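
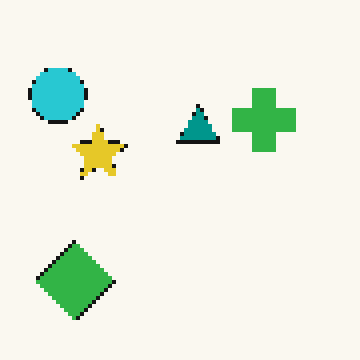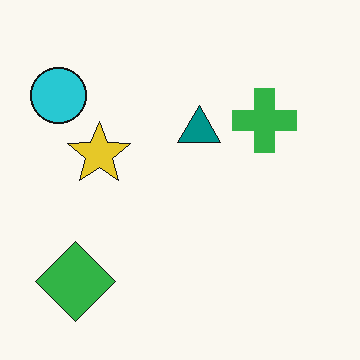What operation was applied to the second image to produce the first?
It was mildly pixelated.

Shapes are reduced to large square blocks; fine edges and outlines are lost — a downscale-then-upscale (mosaic) effect.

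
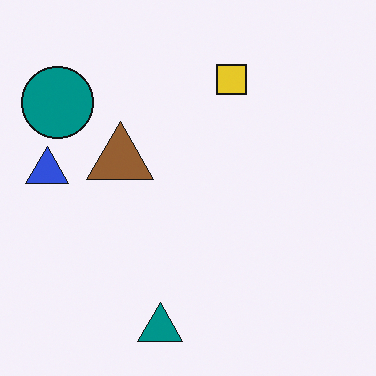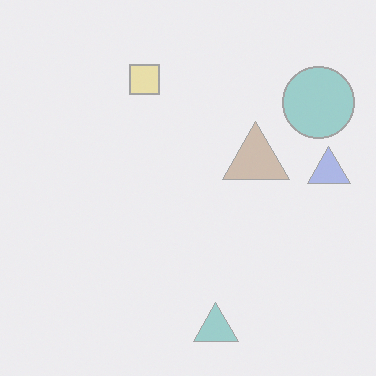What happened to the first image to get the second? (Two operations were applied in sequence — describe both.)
It was washed out (contrast reduced), then flipped horizontally (left ↔ right).

Tones are pushed toward mid-grey across the whole image — a global contrast change. The blue triangle is in the left of the first image and the right of the second — shapes on opposite sides of the vertical midline have swapped in a mirror flip.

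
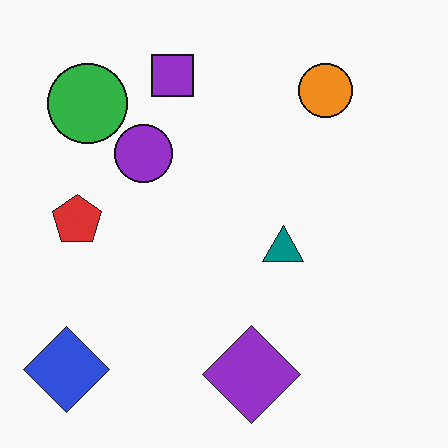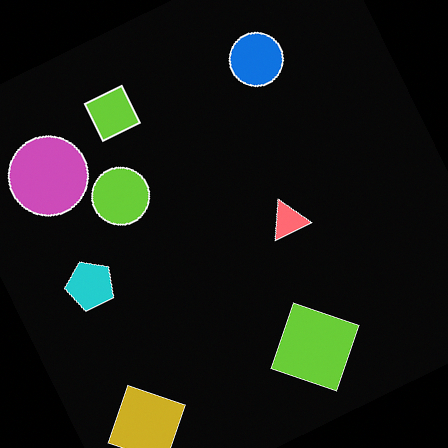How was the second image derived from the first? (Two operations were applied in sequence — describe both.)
It was color-inverted (negative), then rotated counter-clockwise by a moderate amount.

The light background has become dark and every shape's color is its complement — a photographic negative. Every shape is tilted by the same angle and the image corners show triangular fill wedges — a whole-image rotation by a non-right angle.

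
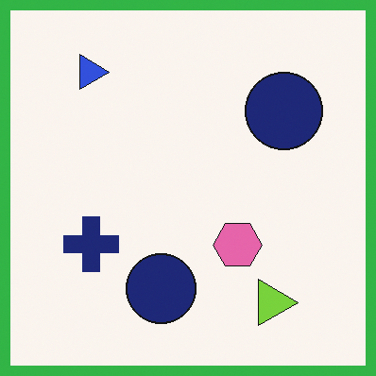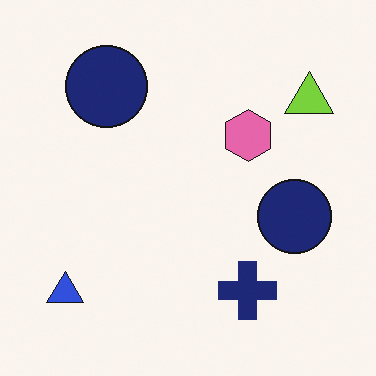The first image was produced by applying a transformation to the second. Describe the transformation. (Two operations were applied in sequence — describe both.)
The image was rotated 90° clockwise, then framed with a green border.

The blue triangle sits in the bottom-left of the second image and the top-left of the first — consistent with a whole-image 90° clockwise rotation. A solid green frame runs around the edge of the first image, with the content slightly shrunk inside it.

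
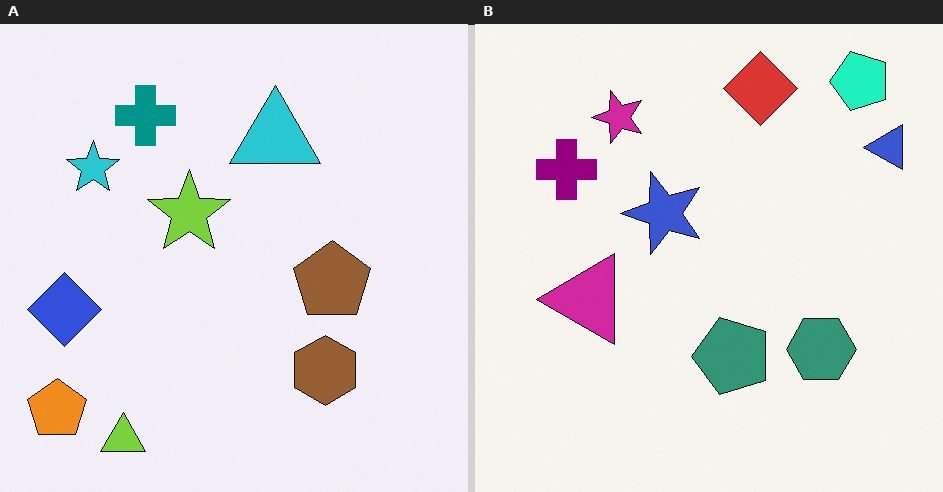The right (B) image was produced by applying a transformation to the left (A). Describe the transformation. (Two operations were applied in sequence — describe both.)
The transformation is: hue-shifted through roughly a third of the color wheel, then transposed (reflected across the top-left ↔ bottom-right diagonal).

Every shape's color has rotated by the same amount around the hue wheel — a uniform hue shift. Shapes have swapped their row and column positions — what was in the top-right is now in the bottom-left — a diagonal reflection.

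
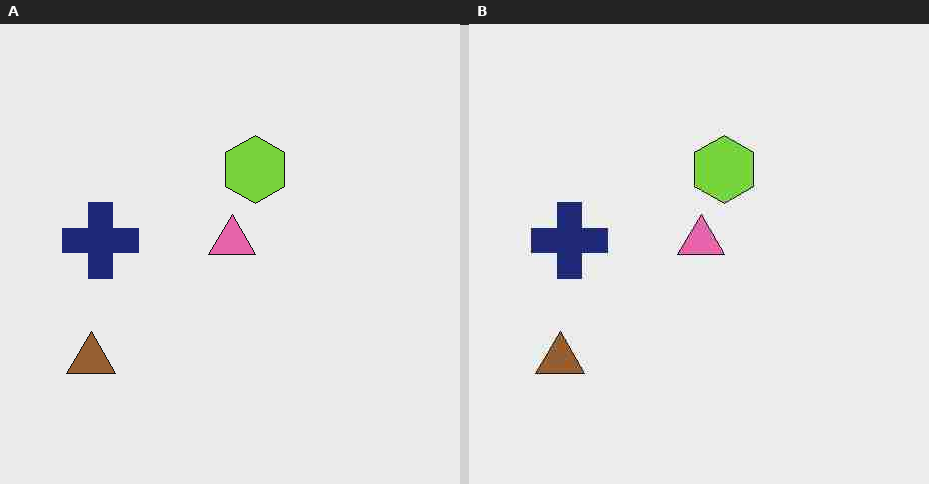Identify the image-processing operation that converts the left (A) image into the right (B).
The transformation is: degraded with heavy JPEG compression.

Blocky 8×8 compression artifacts appear around shape edges and the flat background shows ringing — characteristic JPEG degradation.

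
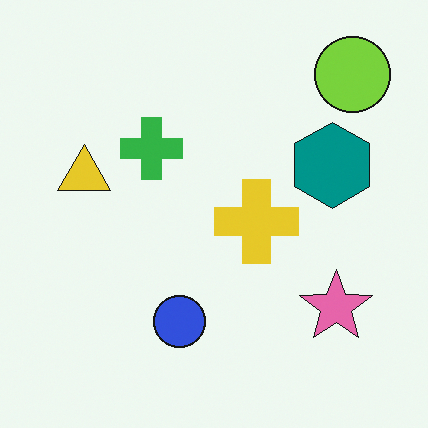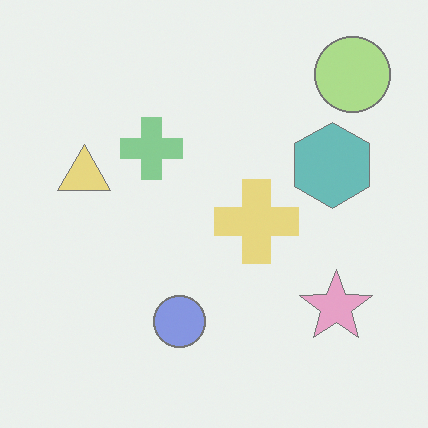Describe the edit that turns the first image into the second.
The image was given much lower contrast.

Tones are pushed toward mid-grey across the whole image — a global contrast change.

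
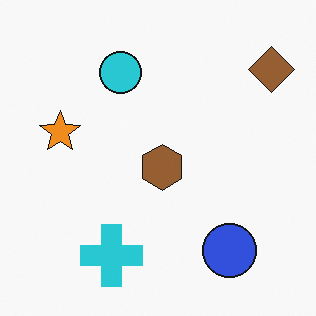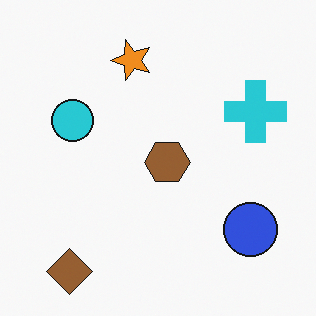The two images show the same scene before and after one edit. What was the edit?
This is the original image transposed (reflected across the top-left ↔ bottom-right diagonal).

Shapes have swapped their row and column positions — what was in the top-right is now in the bottom-left — a diagonal reflection.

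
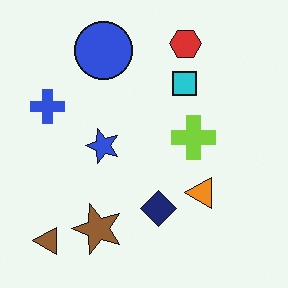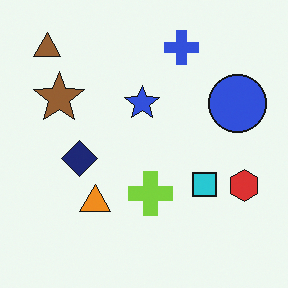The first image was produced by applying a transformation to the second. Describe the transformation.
The image was rotated 90° counter-clockwise.

The brown triangle sits in the top-left of the second image and the bottom-left of the first — consistent with a whole-image 90° counter-clockwise rotation.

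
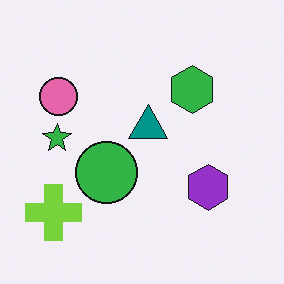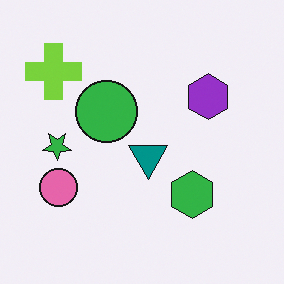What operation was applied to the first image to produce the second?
The second image is the first flipped vertically (top ↔ bottom).

The lime cross is in the bottom-left of the first image and the top-left of the second — shapes on opposite sides of the horizontal midline have swapped in a mirror flip.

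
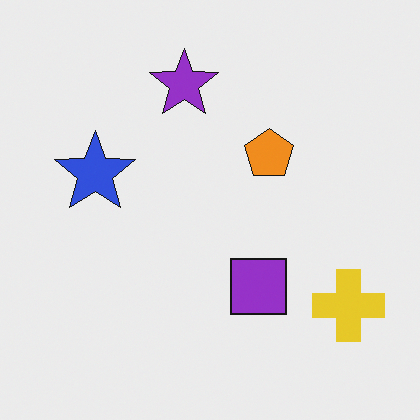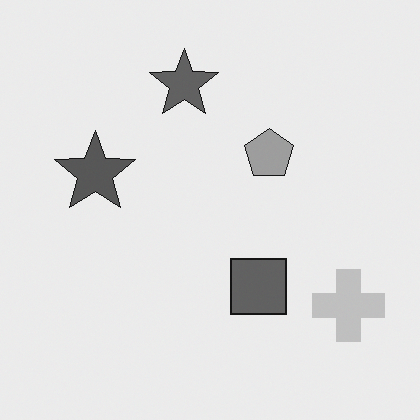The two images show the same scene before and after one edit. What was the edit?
It was converted to grayscale.

All color is removed — every shape is now a shade of grey.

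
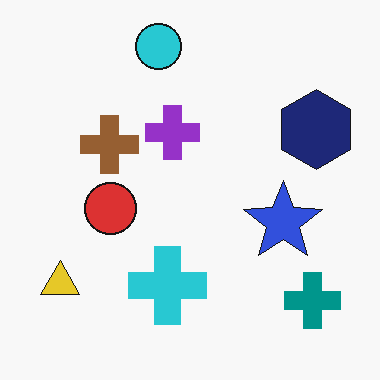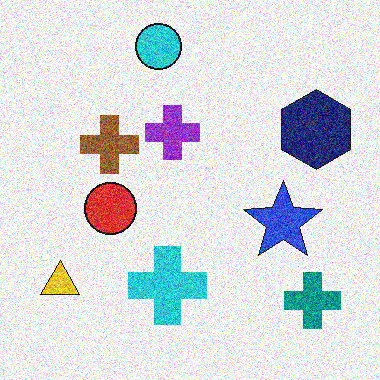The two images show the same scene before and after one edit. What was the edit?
Degraded with strong gaussian noise.

Random speckle covers the whole image, including the flat background.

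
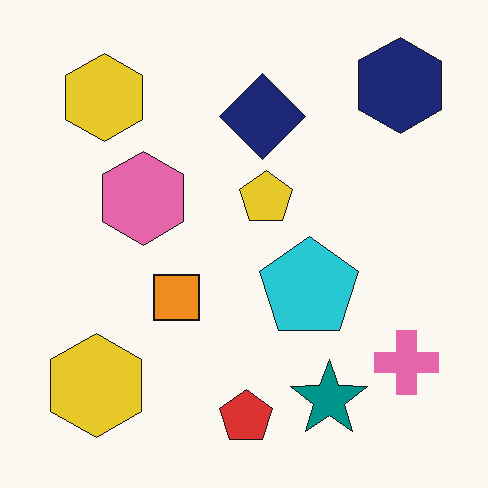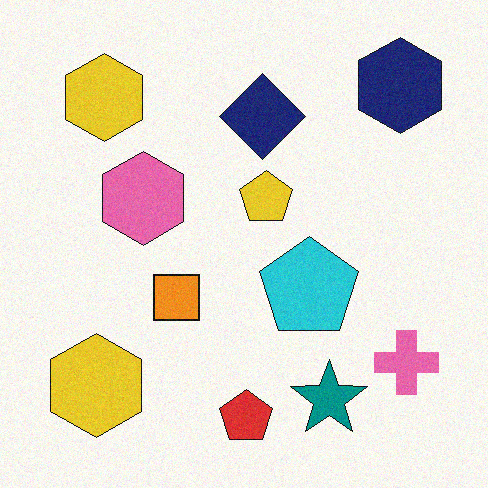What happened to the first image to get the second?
The transformation is: degraded with light additive noise.

Random speckle covers the whole image, including the flat background.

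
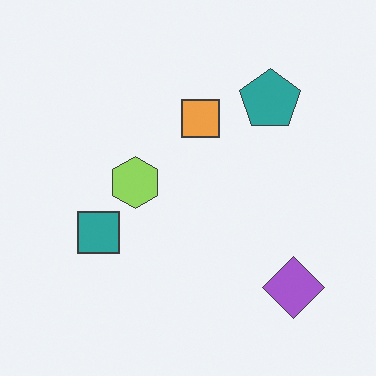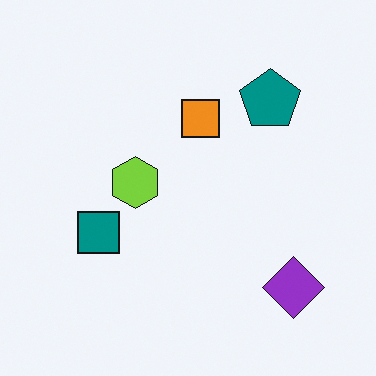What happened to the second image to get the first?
The transformation is: given slightly reduced contrast.

Tones are pushed toward mid-grey across the whole image — a global contrast change.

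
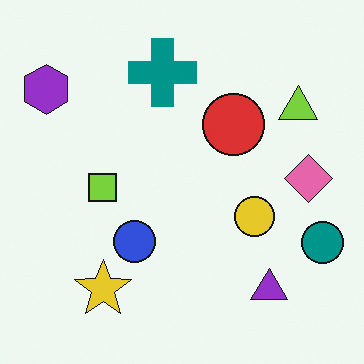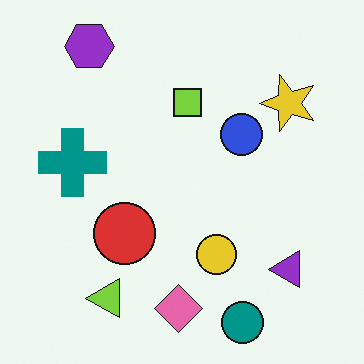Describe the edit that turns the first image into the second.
It was transposed (reflected across the top-left ↔ bottom-right diagonal).

Shapes have swapped their row and column positions — what was in the top-right is now in the bottom-left — a diagonal reflection.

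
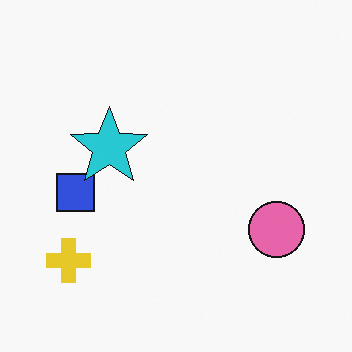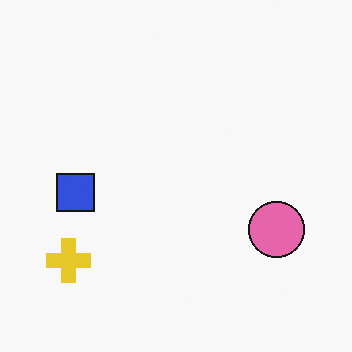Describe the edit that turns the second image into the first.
The image was overlaid with an additional cyan star.

A cyan star appears in the first image that is absent from the second.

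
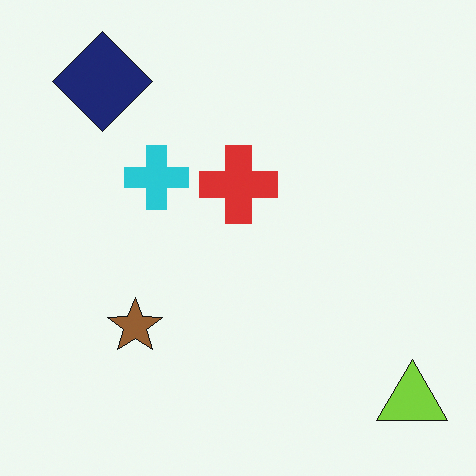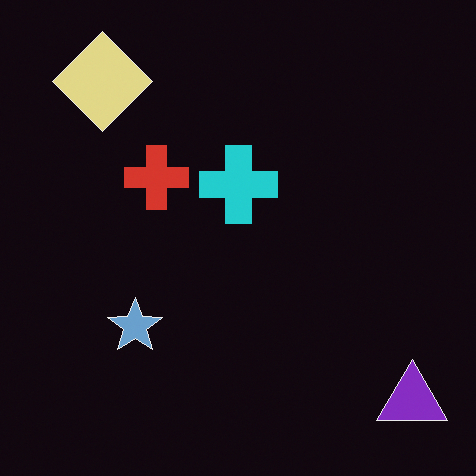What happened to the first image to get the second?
The second image is the first color-inverted (negative).

The light background has become dark and every shape's color is its complement — a photographic negative.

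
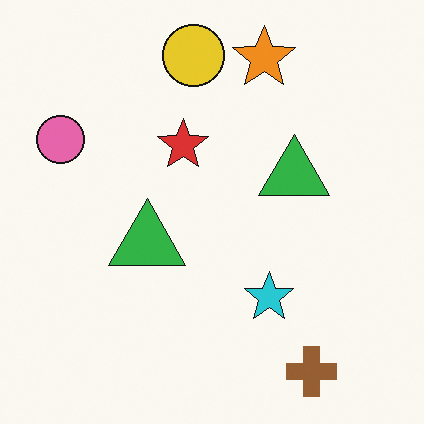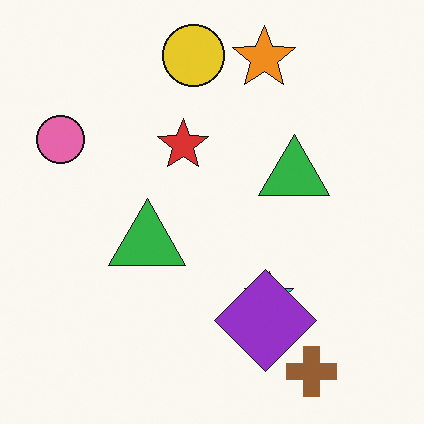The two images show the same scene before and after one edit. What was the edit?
Overlaid with an additional purple diamond.

A purple diamond appears in the second image that is absent from the first.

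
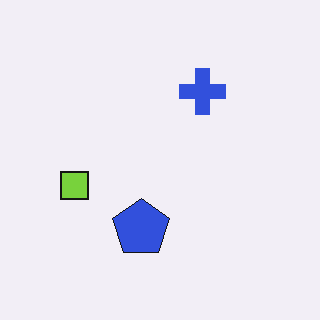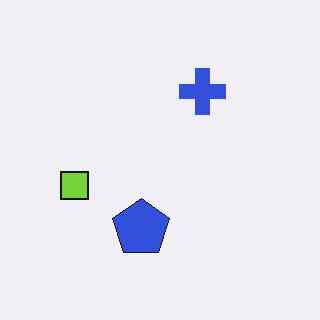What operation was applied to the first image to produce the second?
The second image is the first JPEG-compressed with visible artifacts.

Blocky 8×8 compression artifacts appear around shape edges and the flat background shows ringing — characteristic JPEG degradation.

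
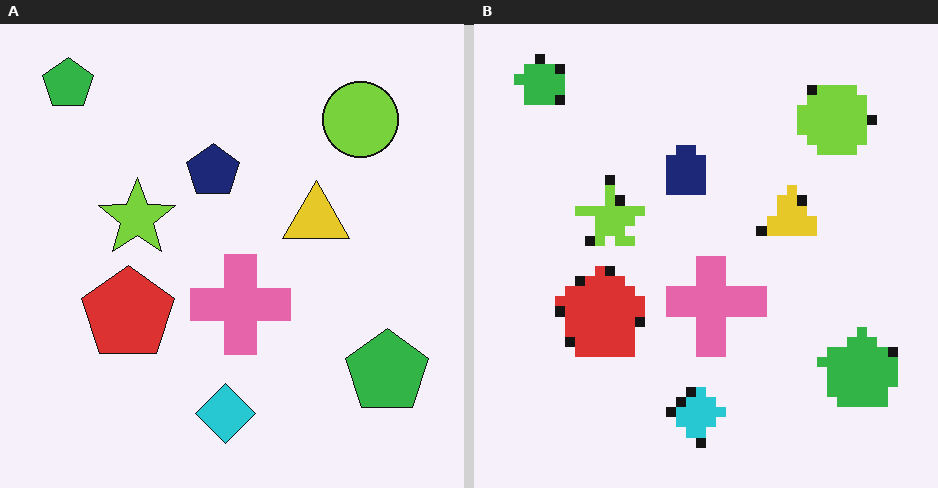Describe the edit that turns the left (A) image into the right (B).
The right (B) image is the left (A) coarsely pixelated.

Shapes are reduced to large square blocks; fine edges and outlines are lost — a downscale-then-upscale (mosaic) effect.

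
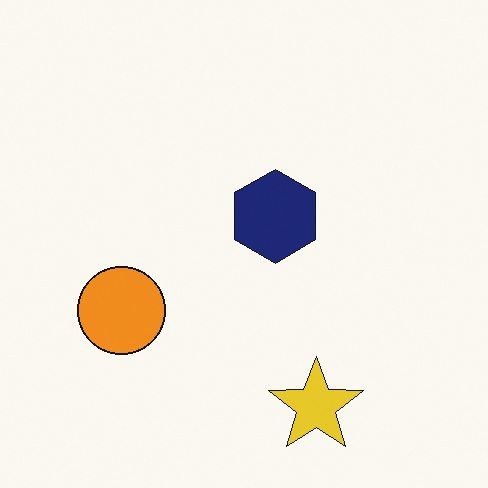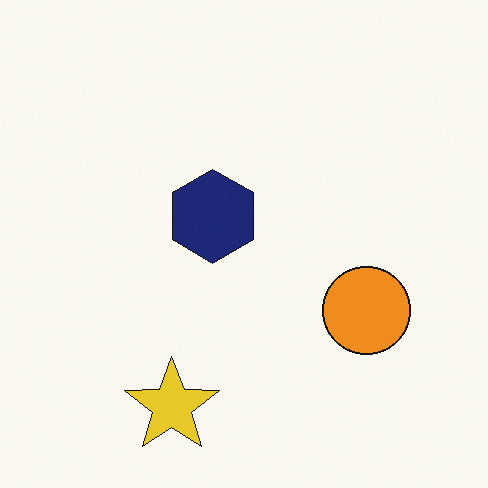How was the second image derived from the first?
Flipped horizontally (left ↔ right).

The orange circle is in the left of the first image and the right of the second — shapes on opposite sides of the vertical midline have swapped in a mirror flip.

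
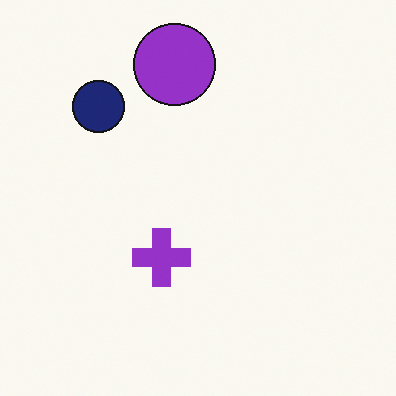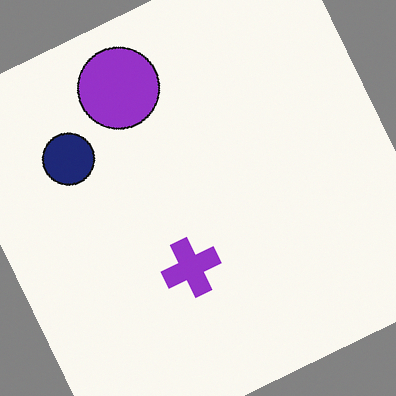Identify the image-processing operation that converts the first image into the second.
The second image is the first rotated counter-clockwise by a moderate amount.

Every shape is tilted by the same angle and the image corners show triangular fill wedges — a whole-image rotation by a non-right angle.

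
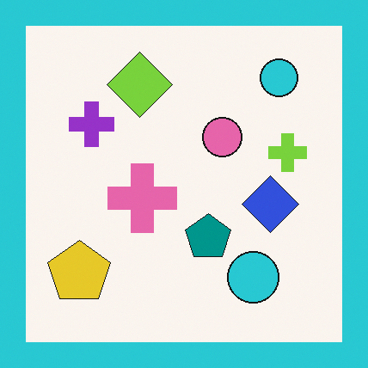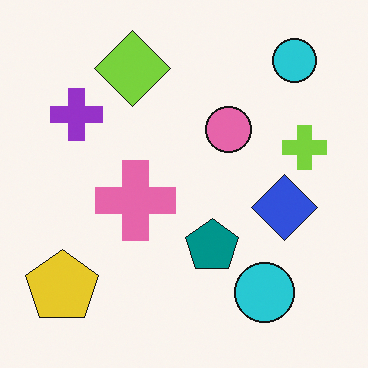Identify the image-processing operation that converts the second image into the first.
Framed with a cyan border.

A solid cyan frame runs around the edge of the first image, with the content slightly shrunk inside it.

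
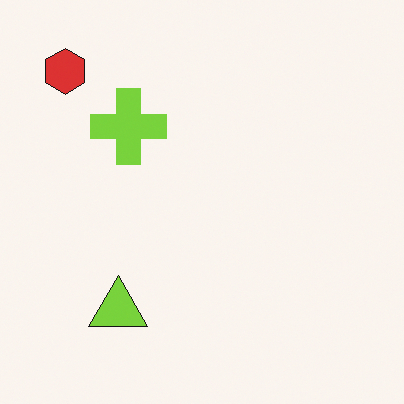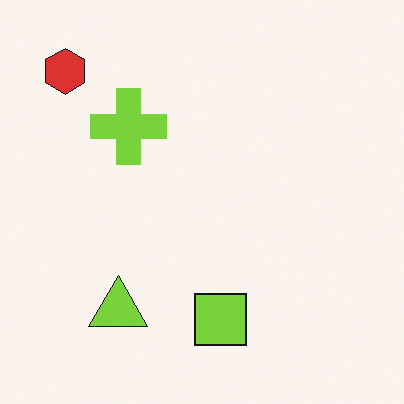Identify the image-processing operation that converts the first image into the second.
The second image is the first overlaid with an additional lime square.

A lime square appears in the second image that is absent from the first.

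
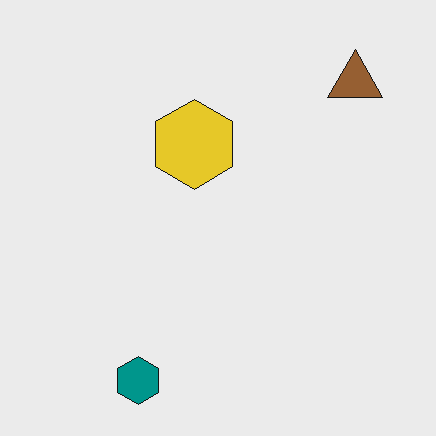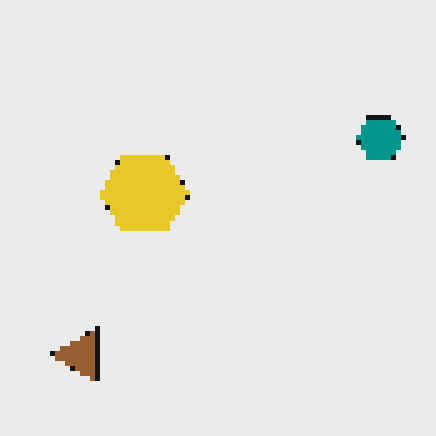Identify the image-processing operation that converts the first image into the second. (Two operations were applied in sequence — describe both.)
Transposed (reflected across the top-left ↔ bottom-right diagonal), then mildly pixelated.

Shapes have swapped their row and column positions — what was in the top-right is now in the bottom-left — a diagonal reflection. Shapes are reduced to large square blocks; fine edges and outlines are lost — a downscale-then-upscale (mosaic) effect.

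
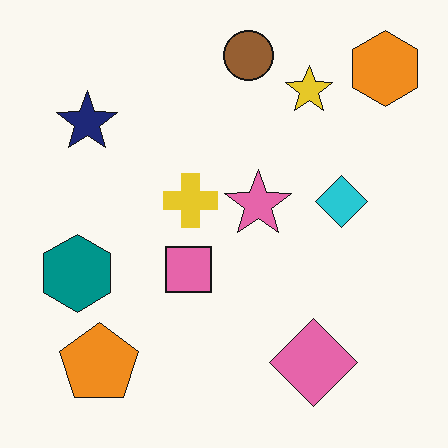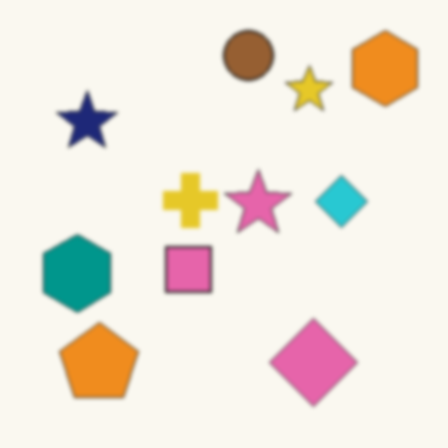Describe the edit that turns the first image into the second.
It was given a subtle gaussian blur.

Shape edges and outlines are uniformly softened across the whole image.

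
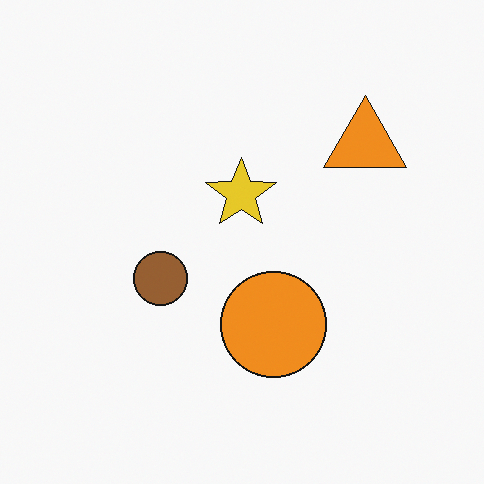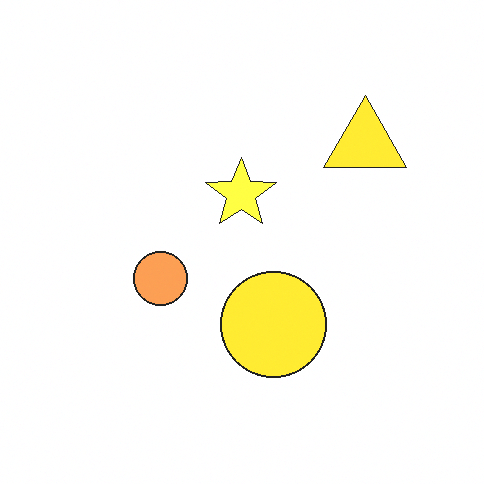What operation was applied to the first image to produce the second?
It was noticeably brightened.

Every pixel — background and shapes alike — is uniformly brightened.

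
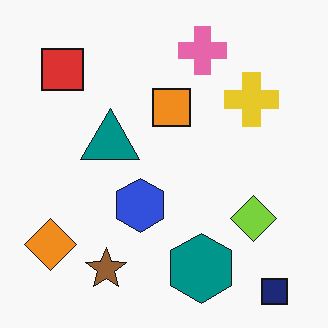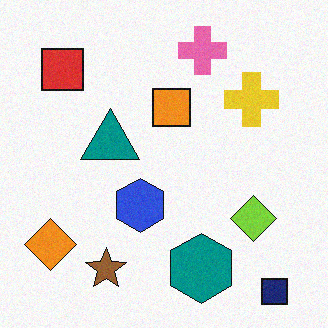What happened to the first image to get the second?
It was degraded with light additive noise.

Random speckle covers the whole image, including the flat background.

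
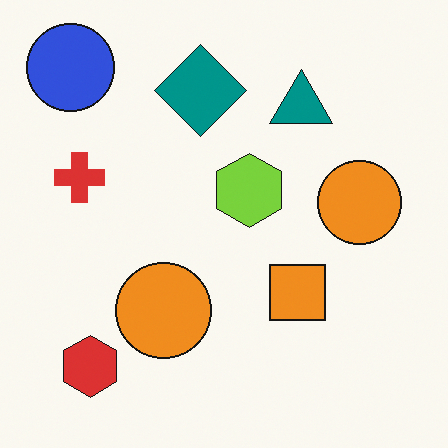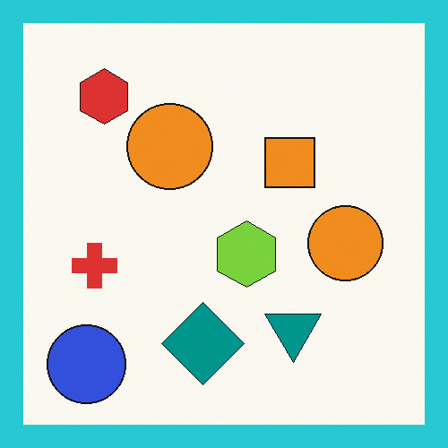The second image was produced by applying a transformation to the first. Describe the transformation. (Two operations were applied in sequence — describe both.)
The image was flipped vertically (top ↔ bottom), then framed with a cyan border.

The blue circle is in the top-left of the first image and the bottom-left of the second — shapes on opposite sides of the horizontal midline have swapped in a mirror flip. A solid cyan frame runs around the edge of the second image, with the content slightly shrunk inside it.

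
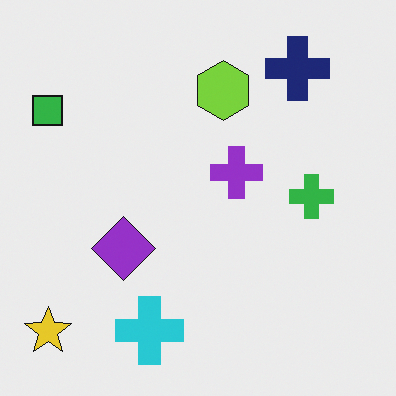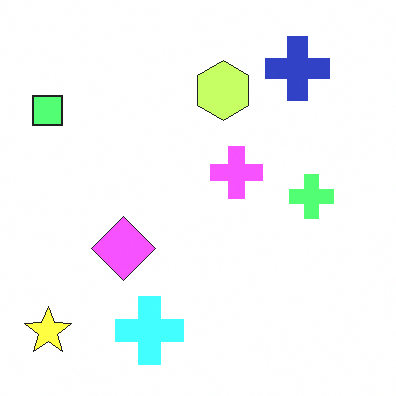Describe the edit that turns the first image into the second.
The transformation is: brightened a lot.

Every pixel — background and shapes alike — is uniformly brightened.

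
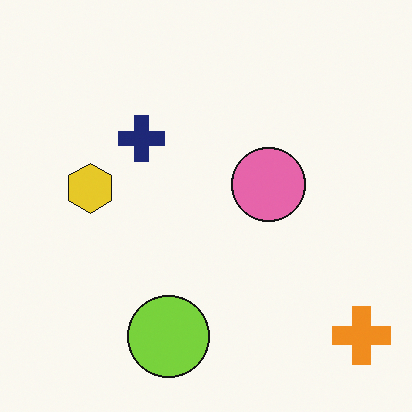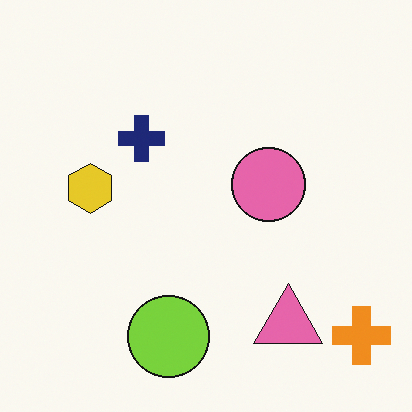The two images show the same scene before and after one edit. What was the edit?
Overlaid with an additional pink triangle.

A pink triangle appears in the second image that is absent from the first.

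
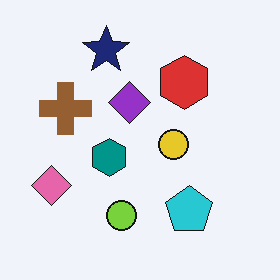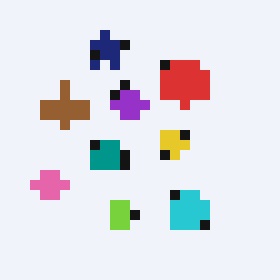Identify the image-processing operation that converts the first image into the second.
It was heavily pixelated into large blocks.

Shapes are reduced to large square blocks; fine edges and outlines are lost — a downscale-then-upscale (mosaic) effect.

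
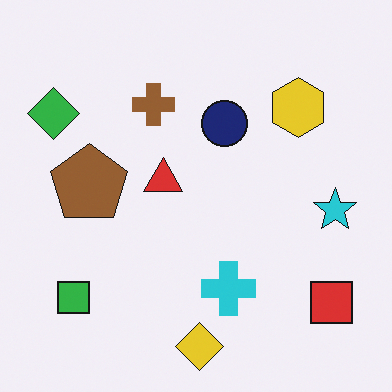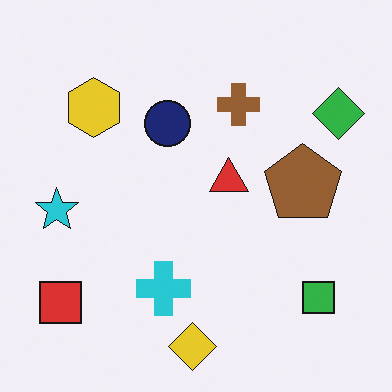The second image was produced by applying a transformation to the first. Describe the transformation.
This is the original image flipped horizontally (left ↔ right).

The green diamond is in the top-left of the first image and the top-right of the second — shapes on opposite sides of the vertical midline have swapped in a mirror flip.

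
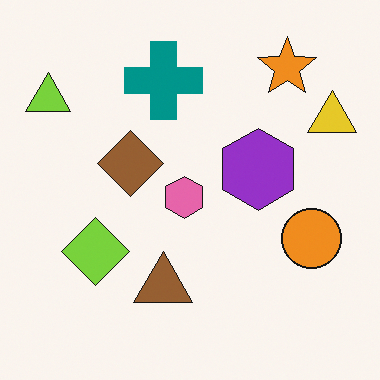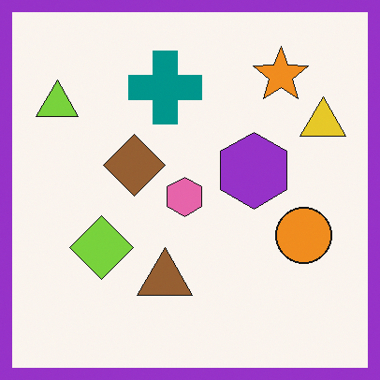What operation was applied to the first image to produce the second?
The transformation is: framed with a purple border.

A solid purple frame runs around the edge of the second image, with the content slightly shrunk inside it.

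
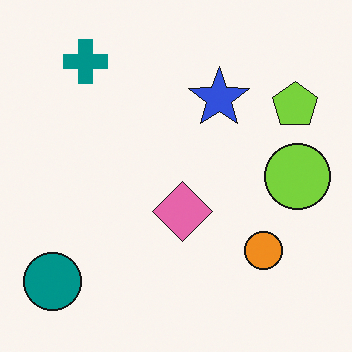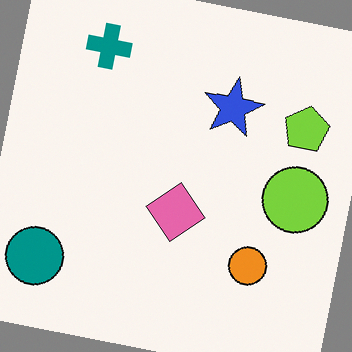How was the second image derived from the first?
It was rotated clockwise by a small amount.

Every shape is tilted by the same angle and the image corners show triangular fill wedges — a whole-image rotation by a non-right angle.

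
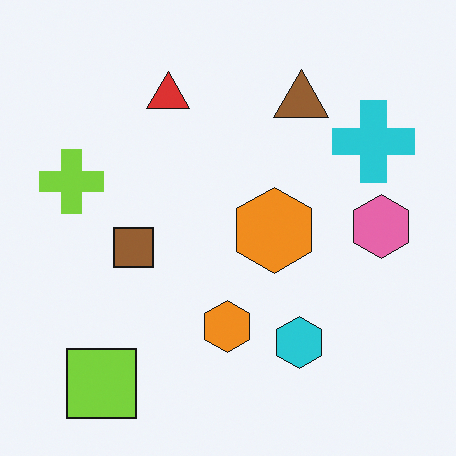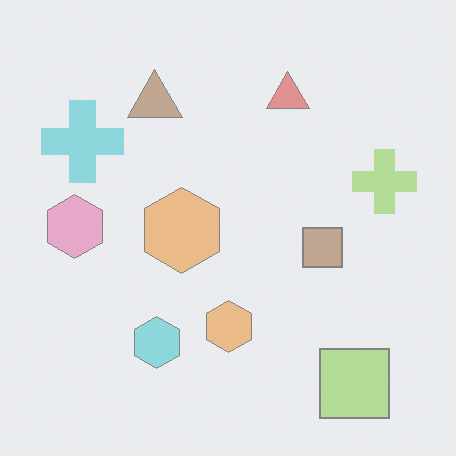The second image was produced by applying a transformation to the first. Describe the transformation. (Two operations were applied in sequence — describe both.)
Flipped horizontally (left ↔ right), then washed out (contrast reduced).

The lime cross is in the left of the first image and the right of the second — shapes on opposite sides of the vertical midline have swapped in a mirror flip. Tones are pushed toward mid-grey across the whole image — a global contrast change.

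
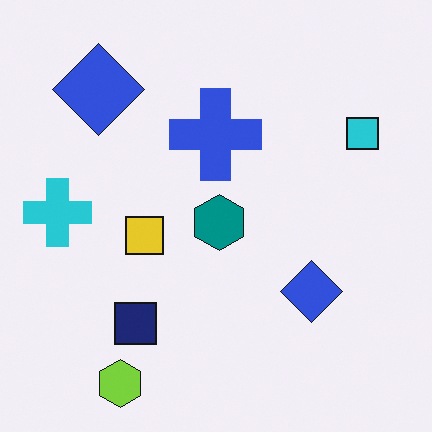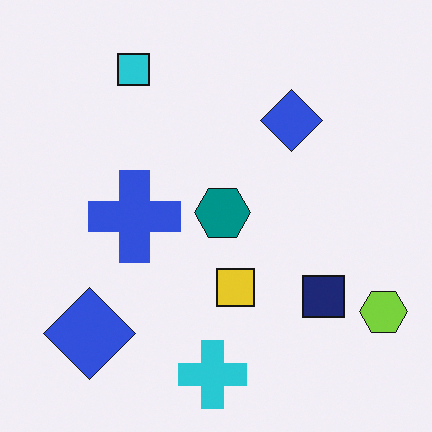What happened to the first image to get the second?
This is the original image rotated 90° counter-clockwise.

The lime hexagon sits in the bottom-left of the first image and the bottom-right of the second — consistent with a whole-image 90° counter-clockwise rotation.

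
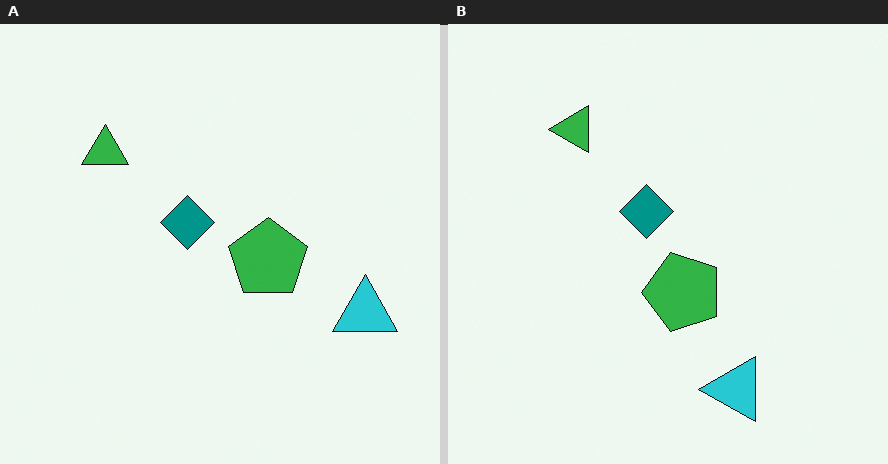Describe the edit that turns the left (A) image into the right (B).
The image was transposed (reflected across the top-left ↔ bottom-right diagonal).

Shapes have swapped their row and column positions — what was in the top-right is now in the bottom-left — a diagonal reflection.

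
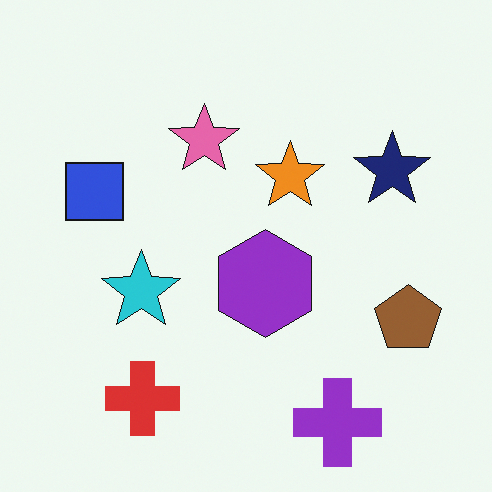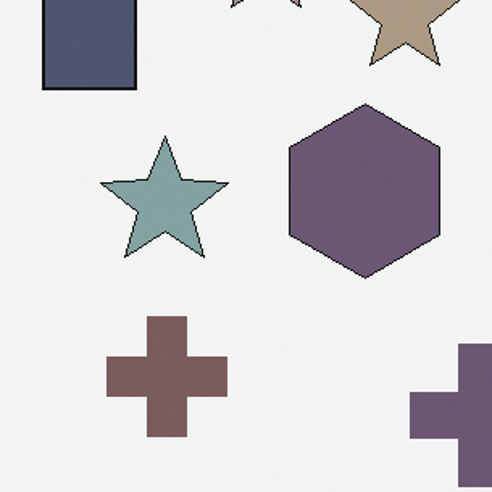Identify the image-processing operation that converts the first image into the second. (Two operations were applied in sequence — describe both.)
The image was heavily desaturated, then cropped slightly and scaled back up.

All colors are more muted and greyish — a global saturation change. The visible shapes are larger and the field of view is narrower; shapes near the original edges may be partly or wholly outside the frame — a crop-and-rescale.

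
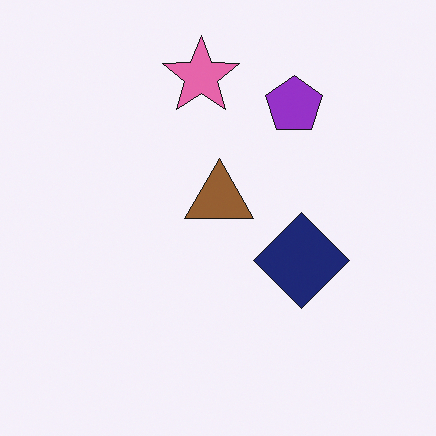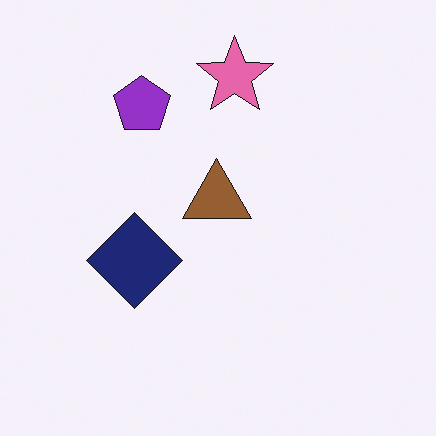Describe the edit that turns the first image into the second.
It was flipped horizontally (left ↔ right).

The navy diamond is in the right of the first image and the left of the second — shapes on opposite sides of the vertical midline have swapped in a mirror flip.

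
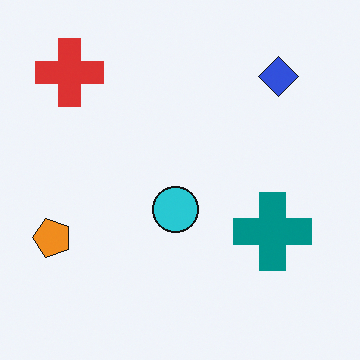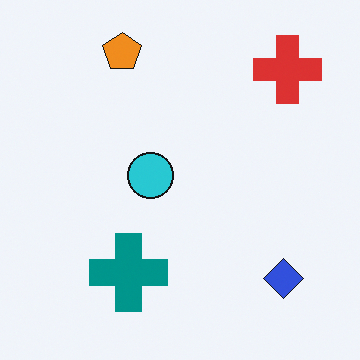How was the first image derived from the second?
It was rotated 90° counter-clockwise.

The red cross sits in the top-right of the second image and the top-left of the first — consistent with a whole-image 90° counter-clockwise rotation.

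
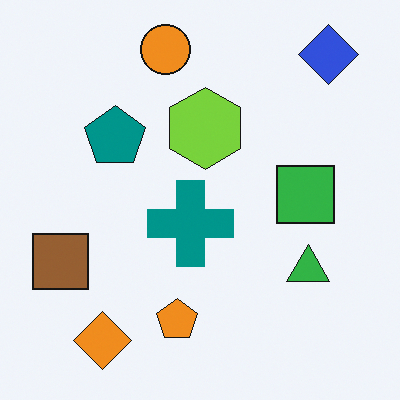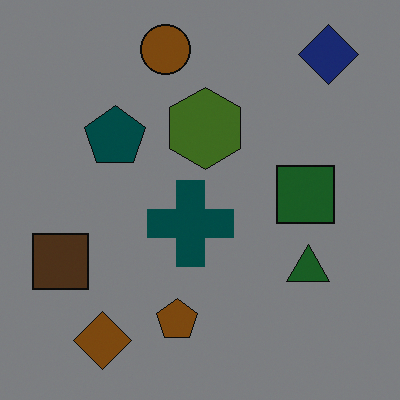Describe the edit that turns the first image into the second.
The image was darkened a lot.

Every pixel — background and shapes alike — is uniformly darkened.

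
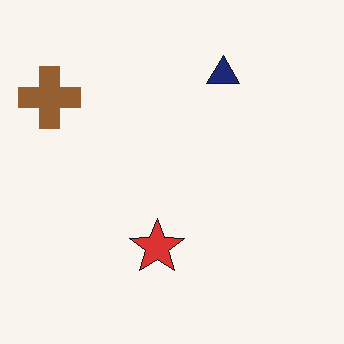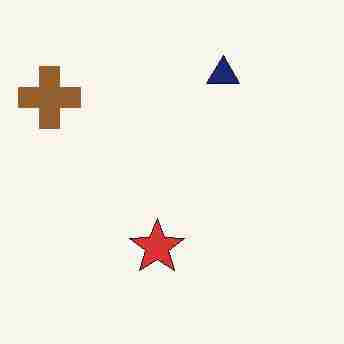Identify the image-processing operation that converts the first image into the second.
Degraded with heavy JPEG compression.

Blocky 8×8 compression artifacts appear around shape edges and the flat background shows ringing — characteristic JPEG degradation.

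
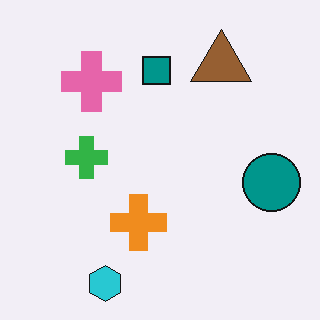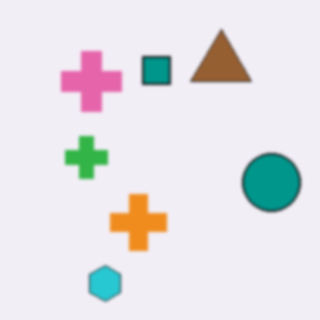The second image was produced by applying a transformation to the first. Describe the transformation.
It was lightly blurred.

Shape edges and outlines are uniformly softened across the whole image.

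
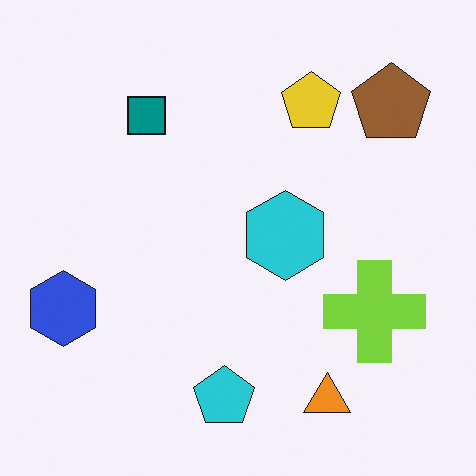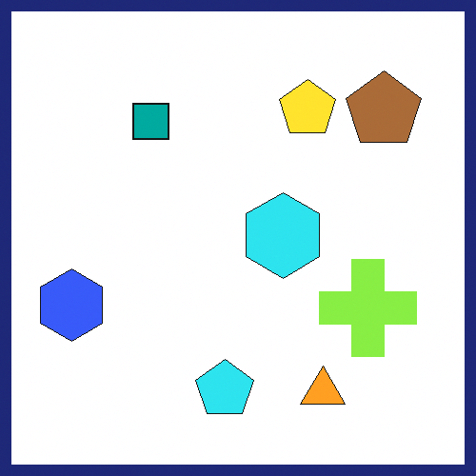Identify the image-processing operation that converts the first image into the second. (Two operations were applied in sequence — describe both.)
The image was brightened a little, then framed with a navy border.

Every pixel — background and shapes alike — is uniformly brightened. A solid navy frame runs around the edge of the second image, with the content slightly shrunk inside it.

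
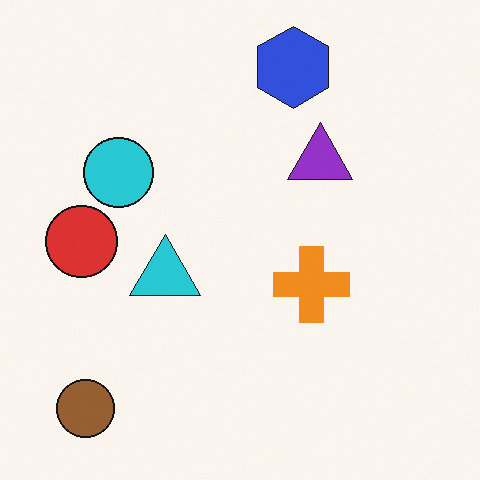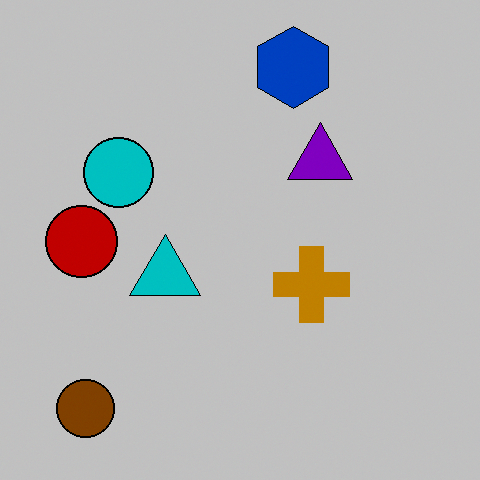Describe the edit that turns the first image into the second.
The transformation is: heavily posterized to just a handful of flat colors.

Each flat color has snapped to a coarser quantized level — most visibly, the near-white background has dropped to a flat grey.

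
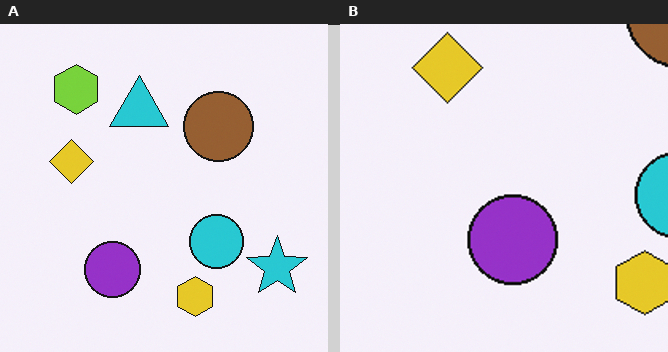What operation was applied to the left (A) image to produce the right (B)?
The right (B) image is the left (A) cropped slightly and scaled back up.

The visible shapes are larger and the field of view is narrower; shapes near the original edges may be partly or wholly outside the frame — a crop-and-rescale.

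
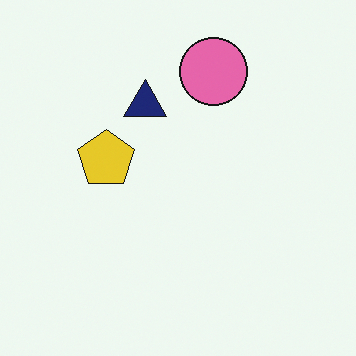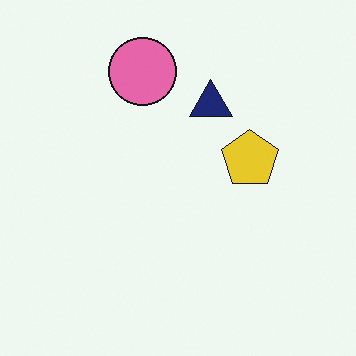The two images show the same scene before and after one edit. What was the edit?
Flipped horizontally (left ↔ right).

The yellow pentagon is in the left of the first image and the right of the second — shapes on opposite sides of the vertical midline have swapped in a mirror flip.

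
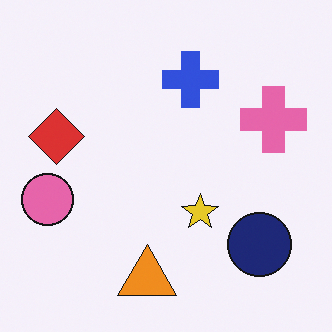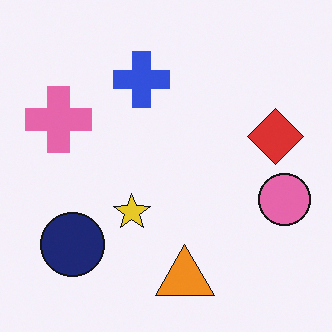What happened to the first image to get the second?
The image was flipped horizontally (left ↔ right).

The pink circle is in the left of the first image and the right of the second — shapes on opposite sides of the vertical midline have swapped in a mirror flip.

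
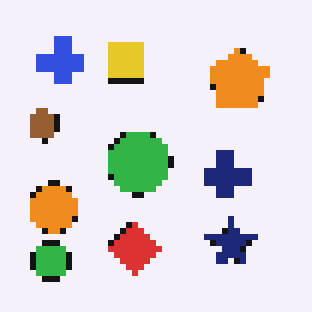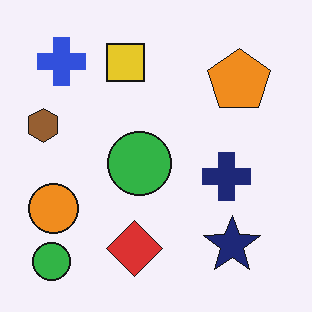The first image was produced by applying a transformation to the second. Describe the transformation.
It was pixelated into visible square blocks.

Shapes are reduced to large square blocks; fine edges and outlines are lost — a downscale-then-upscale (mosaic) effect.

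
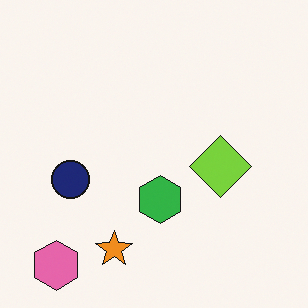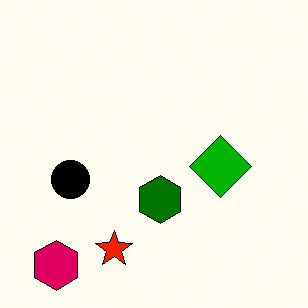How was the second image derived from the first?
The transformation is: boosted in contrast.

Tones are pushed away from mid-grey across the whole image — a global contrast change.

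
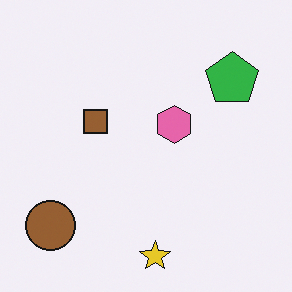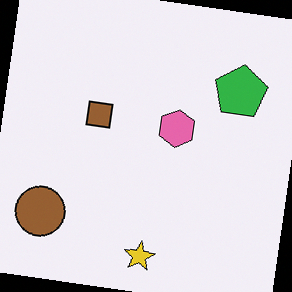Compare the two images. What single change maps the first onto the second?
This is the original image rotated clockwise by a small amount.

Every shape is tilted by the same angle and the image corners show triangular fill wedges — a whole-image rotation by a non-right angle.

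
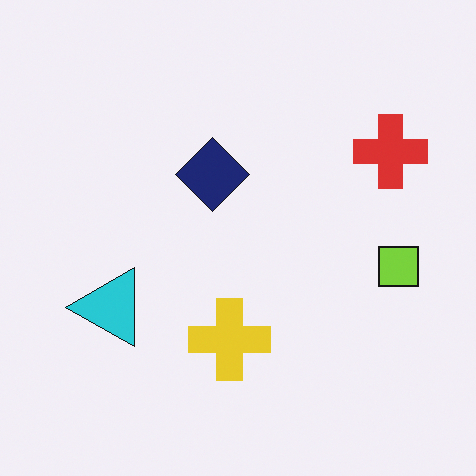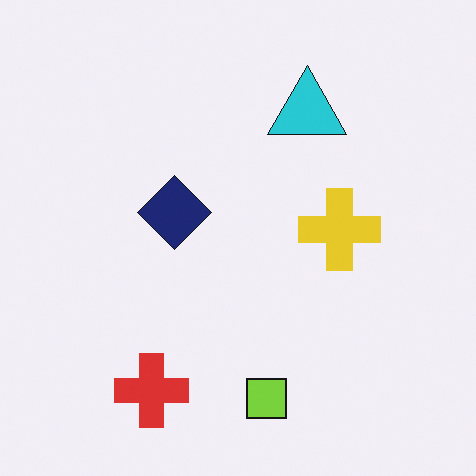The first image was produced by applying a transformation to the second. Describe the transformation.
The image was transposed (reflected across the top-left ↔ bottom-right diagonal).

Shapes have swapped their row and column positions — what was in the top-right is now in the bottom-left — a diagonal reflection.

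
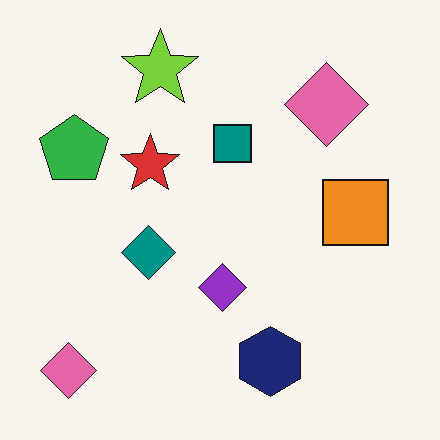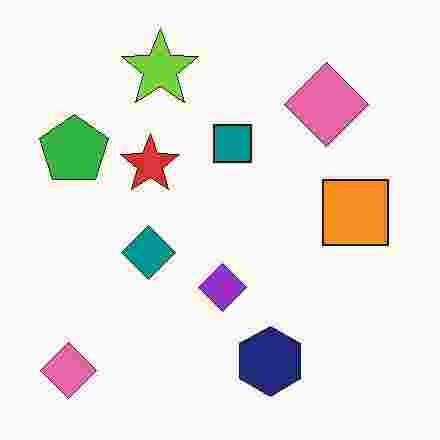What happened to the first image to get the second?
It was heavily JPEG-compressed with obvious blocking artifacts.

Blocky 8×8 compression artifacts appear around shape edges and the flat background shows ringing — characteristic JPEG degradation.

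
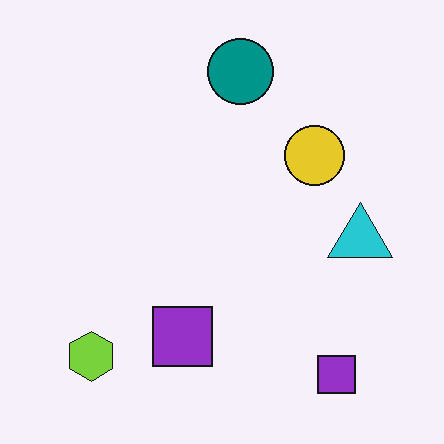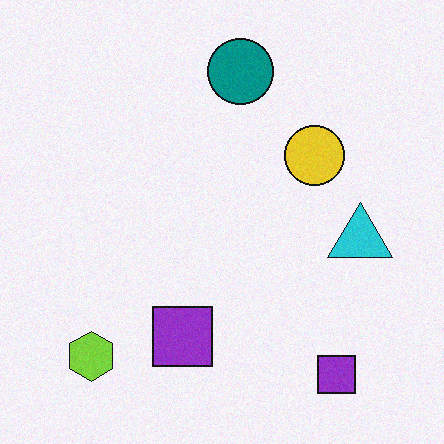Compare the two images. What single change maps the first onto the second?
It was degraded with a light layer of grain.

Random speckle covers the whole image, including the flat background.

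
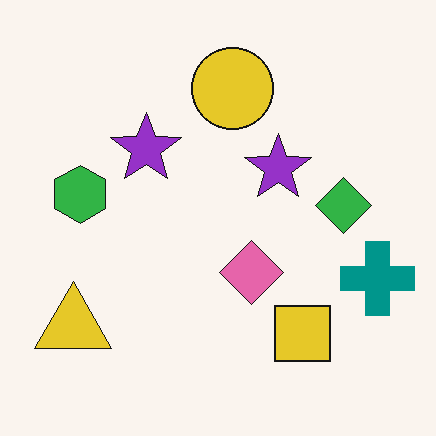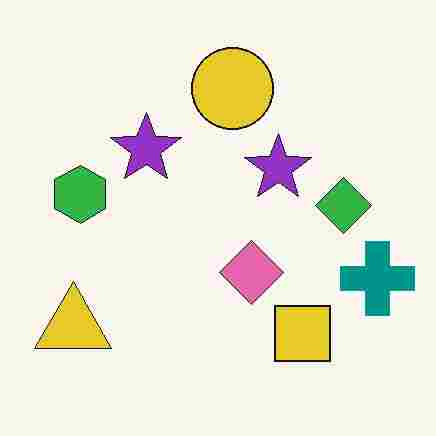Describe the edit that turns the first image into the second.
The transformation is: degraded with heavy JPEG compression.

Blocky 8×8 compression artifacts appear around shape edges and the flat background shows ringing — characteristic JPEG degradation.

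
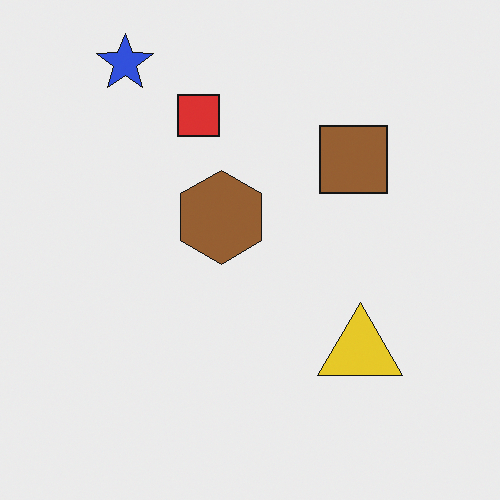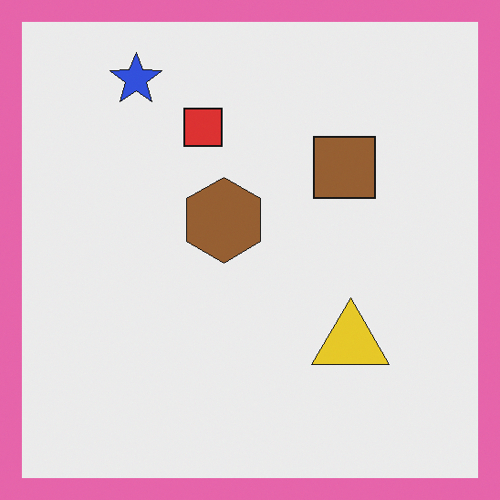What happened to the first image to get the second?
The second image is the first framed with a pink border.

A solid pink frame runs around the edge of the second image, with the content slightly shrunk inside it.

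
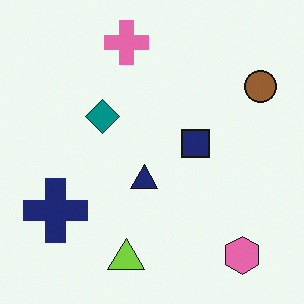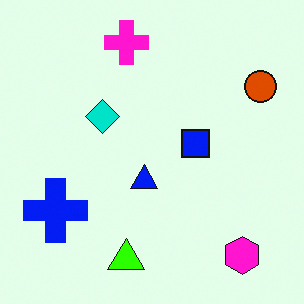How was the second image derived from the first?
This is the original image made much more vivid (saturation change).

All colors are more vivid — a global saturation change.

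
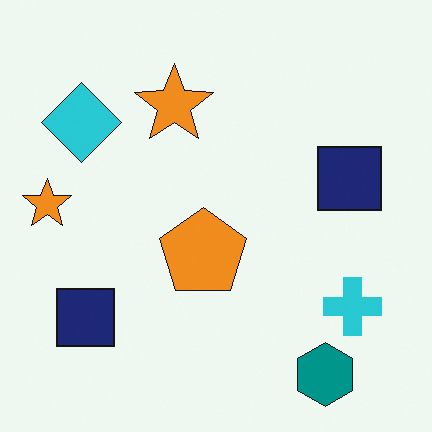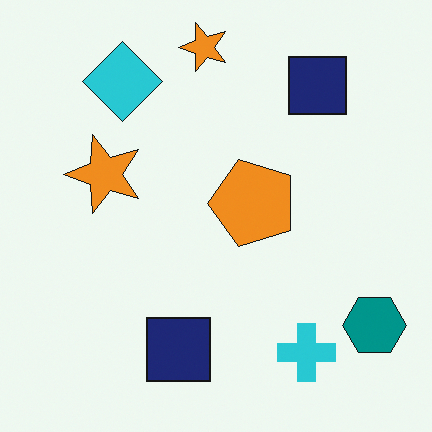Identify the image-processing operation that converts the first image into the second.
The image was transposed (reflected across the top-left ↔ bottom-right diagonal).

Shapes have swapped their row and column positions — what was in the top-right is now in the bottom-left — a diagonal reflection.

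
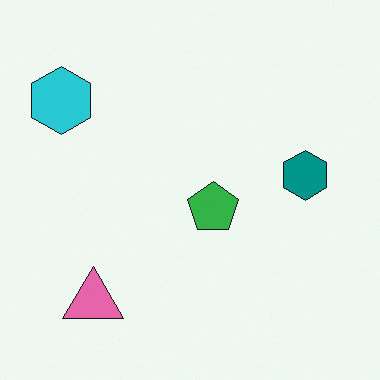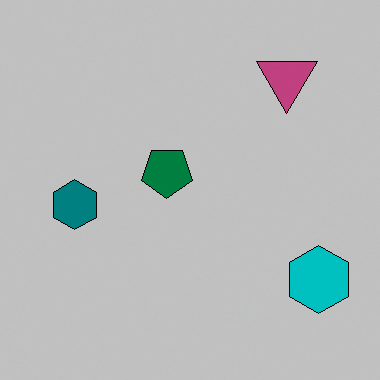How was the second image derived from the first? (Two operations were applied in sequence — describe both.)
Rotated 180°, then aggressively posterized.

The cyan hexagon sits in the top-left of the first image and the bottom-right of the second — consistent with a whole-image 180° rotation. Each flat color has snapped to a coarser quantized level — most visibly, the near-white background has dropped to a flat grey.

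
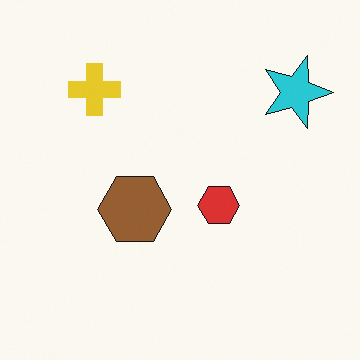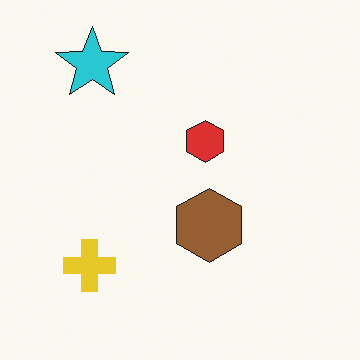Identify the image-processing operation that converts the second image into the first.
The transformation is: rotated 90° clockwise.

The cyan star sits in the top-left of the second image and the top-right of the first — consistent with a whole-image 90° clockwise rotation.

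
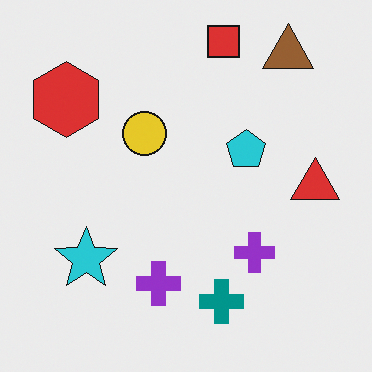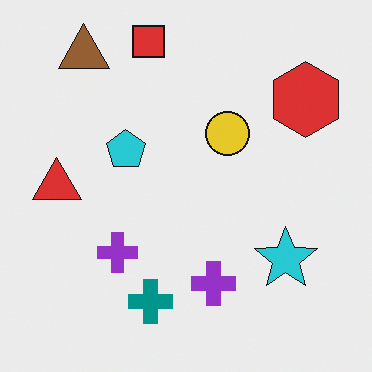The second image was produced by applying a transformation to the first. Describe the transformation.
The second image is the first flipped horizontally (left ↔ right).

The red triangle is in the right of the first image and the left of the second — shapes on opposite sides of the vertical midline have swapped in a mirror flip.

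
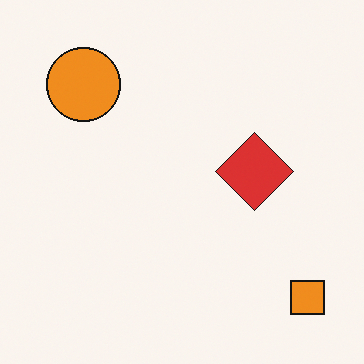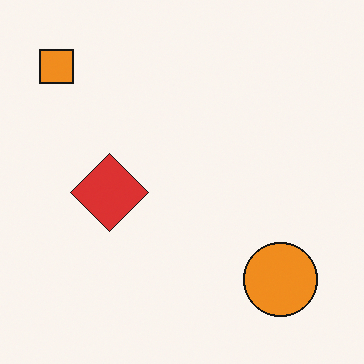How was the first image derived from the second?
Rotated 180°.

The orange square sits in the top-left of the second image and the bottom-right of the first — consistent with a whole-image 180° rotation.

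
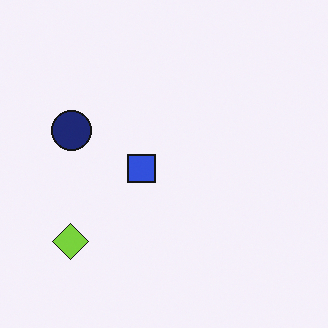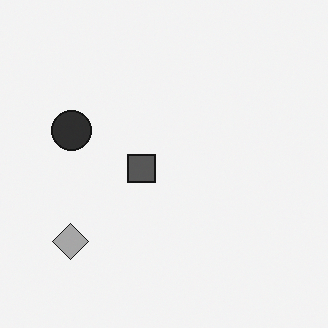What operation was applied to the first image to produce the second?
The transformation is: converted to grayscale.

All color is removed — every shape is now a shade of grey.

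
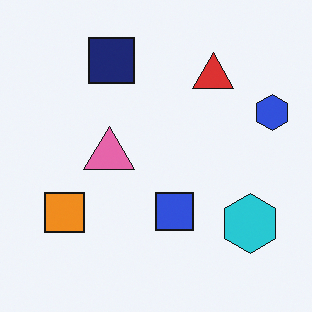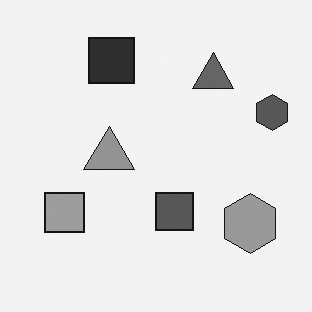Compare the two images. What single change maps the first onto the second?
The second image is the first converted to grayscale.

All color is removed — every shape is now a shade of grey.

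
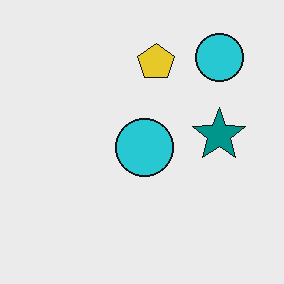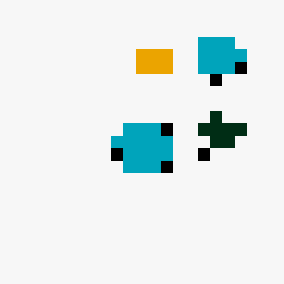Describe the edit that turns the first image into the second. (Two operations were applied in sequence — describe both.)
It was heavily pixelated into large blocks, then given much higher contrast.

Shapes are reduced to large square blocks; fine edges and outlines are lost — a downscale-then-upscale (mosaic) effect. Tones are pushed away from mid-grey across the whole image — a global contrast change.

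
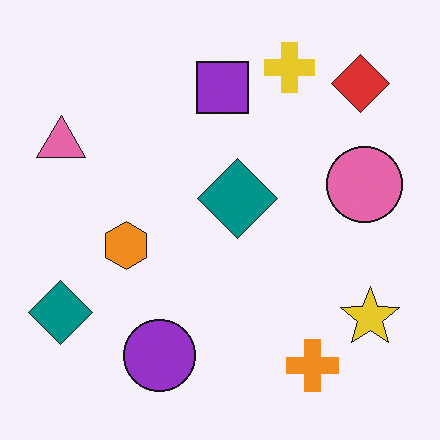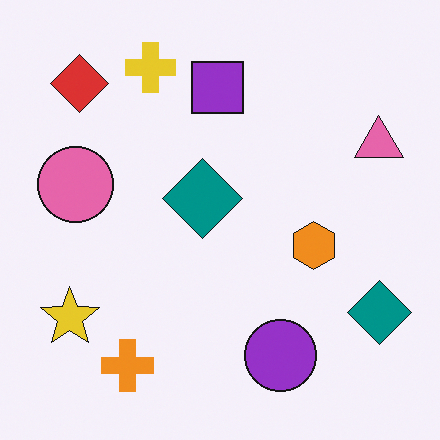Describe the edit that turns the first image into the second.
The transformation is: flipped horizontally (left ↔ right).

The pink triangle is in the top-left of the first image and the top-right of the second — shapes on opposite sides of the vertical midline have swapped in a mirror flip.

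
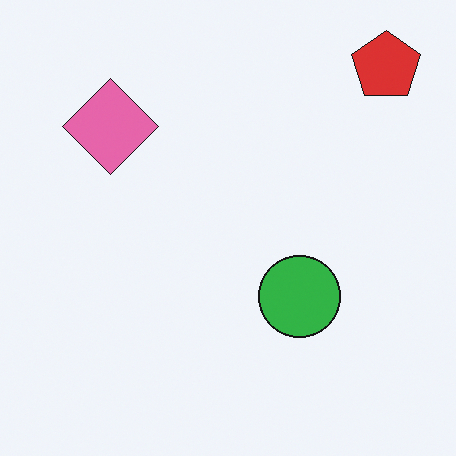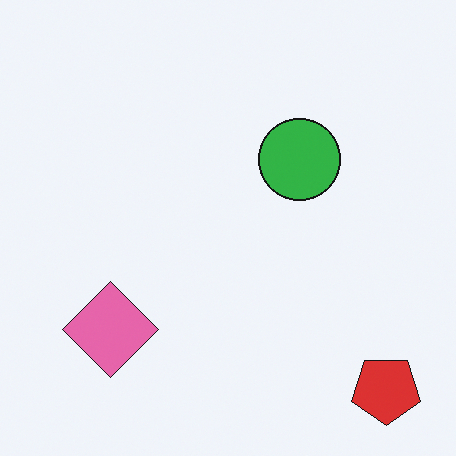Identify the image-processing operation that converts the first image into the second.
The second image is the first flipped vertically (top ↔ bottom).

The red pentagon is in the top-right of the first image and the bottom-right of the second — shapes on opposite sides of the horizontal midline have swapped in a mirror flip.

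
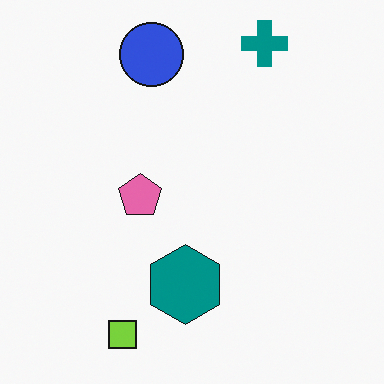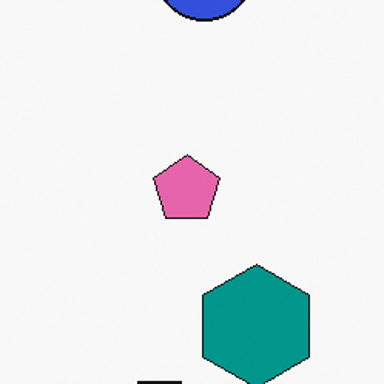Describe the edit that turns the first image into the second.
The second image is the first cropped slightly and scaled back up.

The visible shapes are larger and the field of view is narrower; shapes near the original edges may be partly or wholly outside the frame — a crop-and-rescale.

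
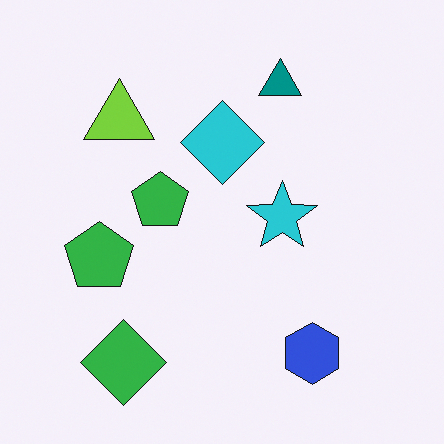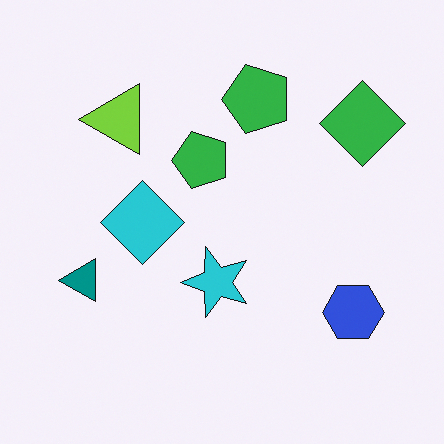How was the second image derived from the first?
This is the original image transposed (reflected across the top-left ↔ bottom-right diagonal).

Shapes have swapped their row and column positions — what was in the top-right is now in the bottom-left — a diagonal reflection.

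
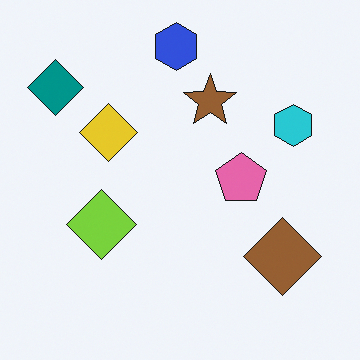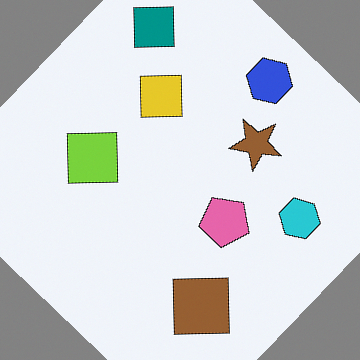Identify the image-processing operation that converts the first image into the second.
The second image is the first rotated clockwise by a large amount — several tens of degrees.

Every shape is tilted by the same angle and the image corners show triangular fill wedges — a whole-image rotation by a non-right angle.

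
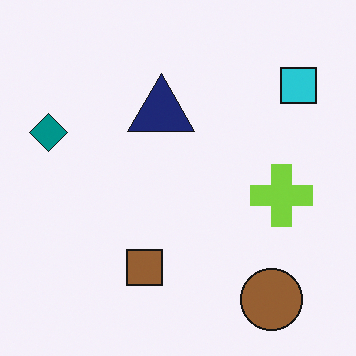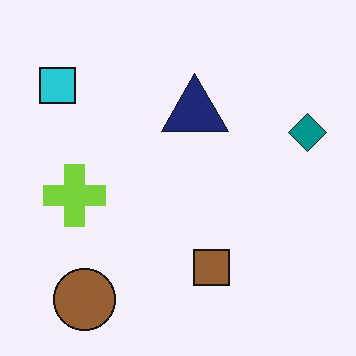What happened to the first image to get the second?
The image was flipped horizontally (left ↔ right).

The teal diamond is in the left of the first image and the right of the second — shapes on opposite sides of the vertical midline have swapped in a mirror flip.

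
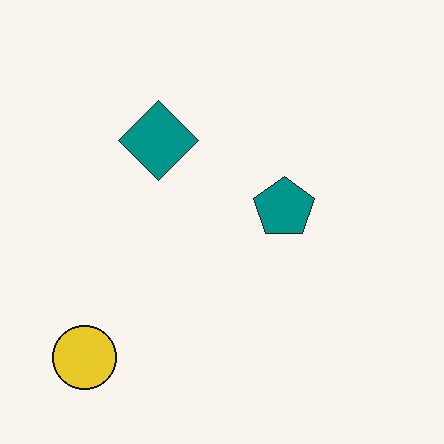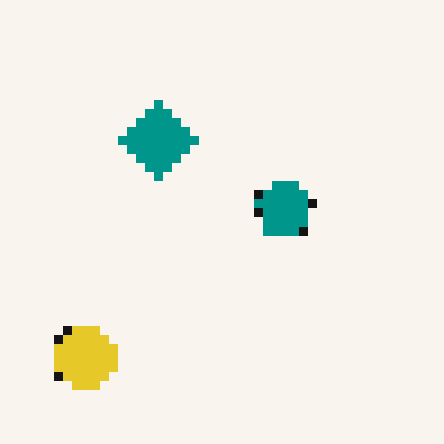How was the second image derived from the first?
It was heavily pixelated into large blocks.

Shapes are reduced to large square blocks; fine edges and outlines are lost — a downscale-then-upscale (mosaic) effect.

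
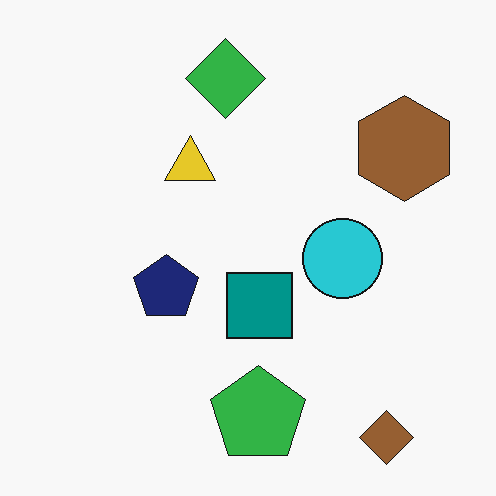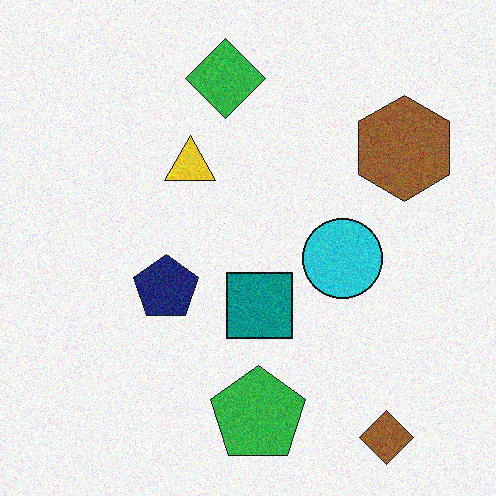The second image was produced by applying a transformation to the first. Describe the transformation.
Degraded with moderate additive noise.

Random speckle covers the whole image, including the flat background.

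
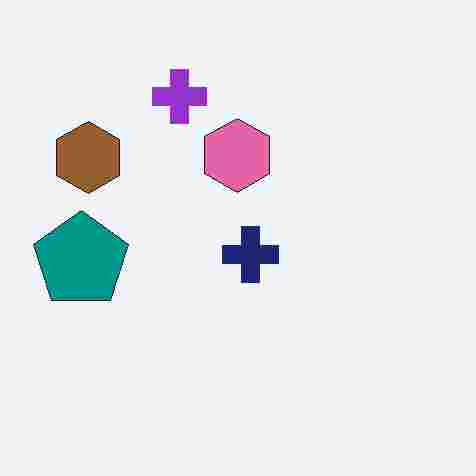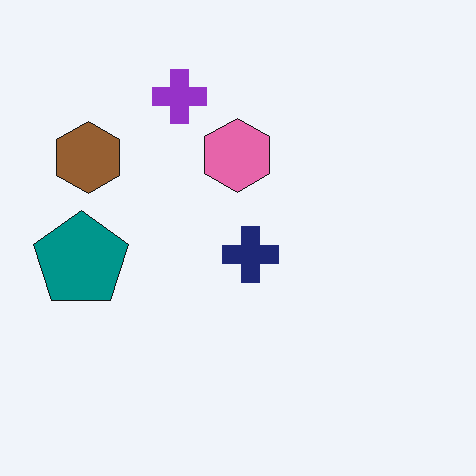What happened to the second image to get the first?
It was heavily JPEG-compressed with obvious blocking artifacts.

Blocky 8×8 compression artifacts appear around shape edges and the flat background shows ringing — characteristic JPEG degradation.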